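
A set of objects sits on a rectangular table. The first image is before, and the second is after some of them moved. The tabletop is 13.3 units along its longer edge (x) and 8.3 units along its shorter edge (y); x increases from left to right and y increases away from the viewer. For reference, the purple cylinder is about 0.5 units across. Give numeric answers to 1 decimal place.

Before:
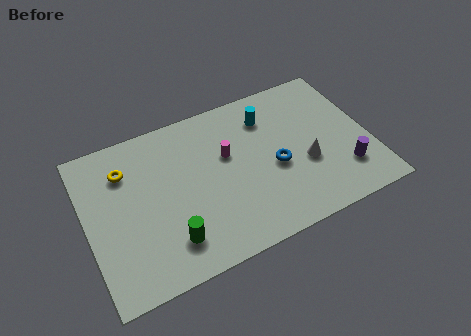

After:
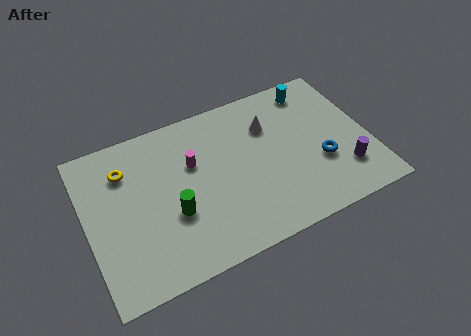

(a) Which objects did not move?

the purple cylinder and the yellow torus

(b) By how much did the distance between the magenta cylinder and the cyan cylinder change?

+3.8

The distance was about 2.5 in the first image and 6.3 in the second, so they moved 3.8 units further apart.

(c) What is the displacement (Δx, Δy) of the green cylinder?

(0.3, 1.3)

From the two frames, the green cylinder sits at roughly (3.6, 1.8) before and (3.9, 3.1) after.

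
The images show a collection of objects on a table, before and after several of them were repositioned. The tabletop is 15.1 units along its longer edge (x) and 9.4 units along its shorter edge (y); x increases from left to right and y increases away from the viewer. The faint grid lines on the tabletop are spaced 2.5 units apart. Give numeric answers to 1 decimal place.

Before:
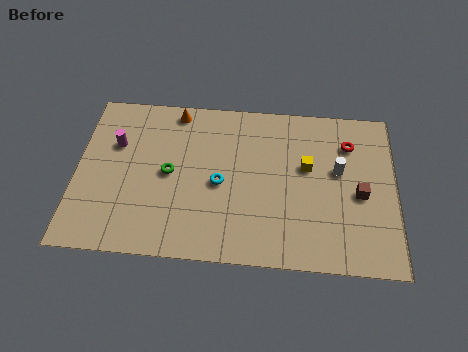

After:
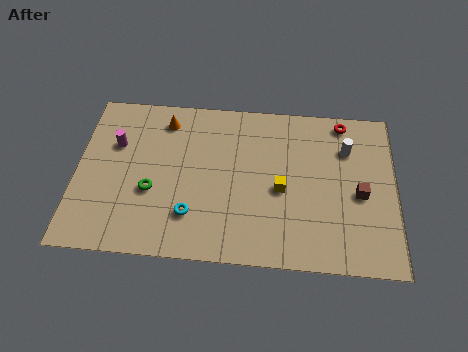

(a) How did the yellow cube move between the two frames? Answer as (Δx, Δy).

(-1.2, -1.4)

From the two frames, the yellow cube sits at roughly (10.9, 5.6) before and (9.7, 4.2) after.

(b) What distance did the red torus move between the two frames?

1.3

The red torus moved from about (12.9, 7.1) to (12.6, 8.4), a distance of √(0.3² + 1.3²) ≈ 1.3.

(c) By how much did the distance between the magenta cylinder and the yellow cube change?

-1.0

The distance was about 9.1 in the first image and 8.1 in the second, so they moved 1.0 units closer together.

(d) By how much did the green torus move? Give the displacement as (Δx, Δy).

(-0.8, -1.1)

From the two frames, the green torus sits at roughly (4.4, 4.7) before and (3.6, 3.6) after.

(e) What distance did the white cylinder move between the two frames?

1.4

The white cylinder moved from about (12.4, 5.5) to (12.8, 6.8), a distance of √(0.4² + 1.3²) ≈ 1.4.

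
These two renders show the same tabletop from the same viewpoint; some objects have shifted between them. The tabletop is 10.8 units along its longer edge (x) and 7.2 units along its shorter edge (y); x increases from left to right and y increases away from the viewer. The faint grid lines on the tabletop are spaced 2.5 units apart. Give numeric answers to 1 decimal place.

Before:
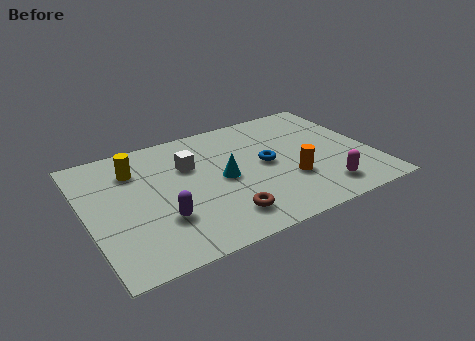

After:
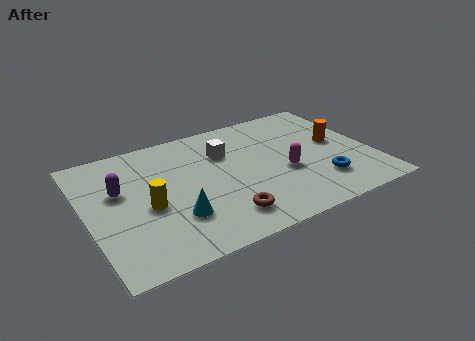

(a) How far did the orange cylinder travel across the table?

2.6

The orange cylinder was near (7.5, 2.4) before and (9.6, 3.9) after, so it travelled √(2.1² + 1.5²) ≈ 2.6 units.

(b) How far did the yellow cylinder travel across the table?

2.3

The yellow cylinder moved from about (2.0, 5.4) to (2.2, 3.1), a distance of √(0.2² + 2.3²) ≈ 2.3.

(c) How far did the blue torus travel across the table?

2.6

From (6.8, 3.7) to (8.6, 1.8), the blue torus covered √(1.8² + 1.9²) ≈ 2.6 units.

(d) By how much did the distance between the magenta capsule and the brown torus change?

-0.8

They were about 3.8 units apart before and 3.0 after — 0.8 units closer together.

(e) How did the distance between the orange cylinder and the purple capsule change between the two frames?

+3.4

Before: roughly 4.9 units apart; after: 8.3. That's 3.4 units further apart.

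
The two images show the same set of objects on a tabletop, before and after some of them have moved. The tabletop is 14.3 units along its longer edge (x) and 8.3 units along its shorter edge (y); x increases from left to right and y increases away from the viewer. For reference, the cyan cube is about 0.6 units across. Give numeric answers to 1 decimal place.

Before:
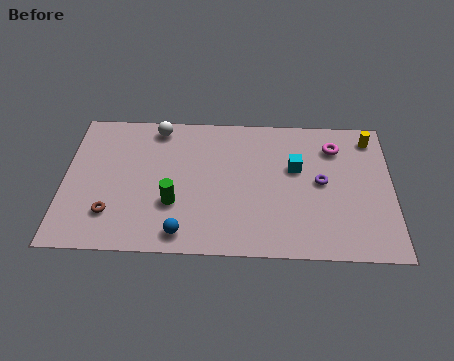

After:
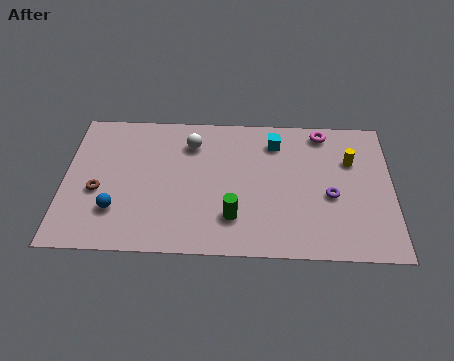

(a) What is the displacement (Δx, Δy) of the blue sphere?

(-2.9, 1.2)

The blue sphere was at about (5.2, 1.1) and moved to about (2.3, 2.3).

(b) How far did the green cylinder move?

2.7

The green cylinder moved from about (4.8, 2.8) to (7.4, 2.1), a distance of √(2.6² + 0.7²) ≈ 2.7.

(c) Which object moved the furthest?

the blue sphere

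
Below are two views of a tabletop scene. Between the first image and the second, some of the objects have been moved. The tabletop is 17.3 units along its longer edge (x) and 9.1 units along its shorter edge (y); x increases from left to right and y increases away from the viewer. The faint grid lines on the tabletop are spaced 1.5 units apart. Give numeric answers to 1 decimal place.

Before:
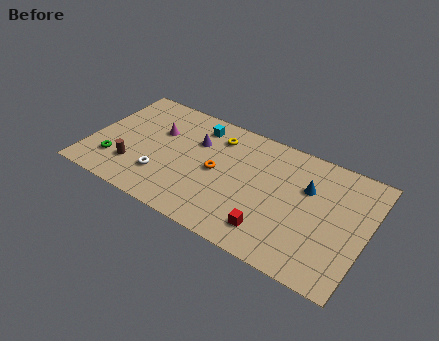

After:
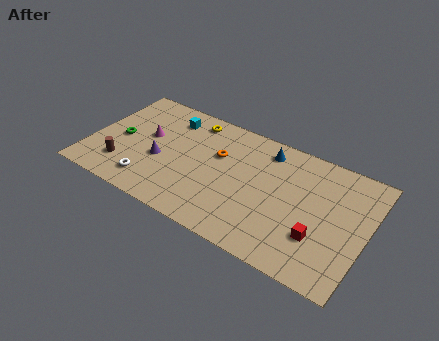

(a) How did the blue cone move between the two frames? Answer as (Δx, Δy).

(-2.8, 1.6)

From the two frames, the blue cone sits at roughly (13.5, 6.0) before and (10.7, 7.6) after.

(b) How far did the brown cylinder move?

0.7

The brown cylinder was near (3.0, 2.4) before and (2.3, 2.2) after, so it travelled √(0.7² + 0.2²) ≈ 0.7 units.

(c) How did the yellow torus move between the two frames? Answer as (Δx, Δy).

(-1.7, 0.6)

The yellow torus was at about (7.6, 7.2) and moved to about (5.9, 7.8).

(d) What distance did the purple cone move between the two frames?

3.1

The purple cone was near (6.4, 6.2) before and (4.5, 3.7) after, so it travelled √(1.9² + 2.5²) ≈ 3.1 units.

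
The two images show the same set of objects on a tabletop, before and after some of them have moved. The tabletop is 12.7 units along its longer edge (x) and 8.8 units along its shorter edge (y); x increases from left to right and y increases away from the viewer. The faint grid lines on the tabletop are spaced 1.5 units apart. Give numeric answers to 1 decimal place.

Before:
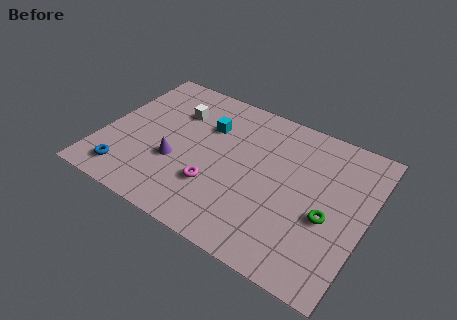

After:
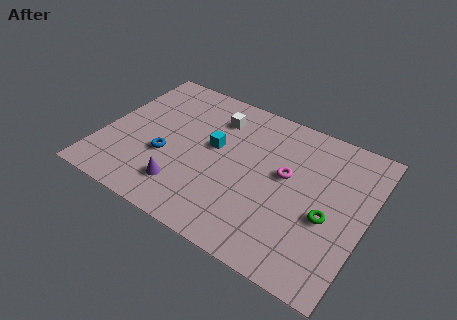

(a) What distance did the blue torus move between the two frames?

2.5

The blue torus was near (1.6, 1.4) before and (3.2, 3.3) after, so it travelled √(1.6² + 1.9²) ≈ 2.5 units.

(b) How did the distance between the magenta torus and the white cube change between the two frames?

-0.3

They were about 4.4 units apart before and 4.1 after — 0.3 units closer together.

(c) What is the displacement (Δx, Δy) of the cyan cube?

(0.5, -1.1)

The cyan cube was at about (4.8, 6.1) and moved to about (5.3, 5.0).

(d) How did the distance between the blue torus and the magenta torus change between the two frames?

+1.6

They were about 4.3 units apart before and 5.9 after — 1.6 units further apart.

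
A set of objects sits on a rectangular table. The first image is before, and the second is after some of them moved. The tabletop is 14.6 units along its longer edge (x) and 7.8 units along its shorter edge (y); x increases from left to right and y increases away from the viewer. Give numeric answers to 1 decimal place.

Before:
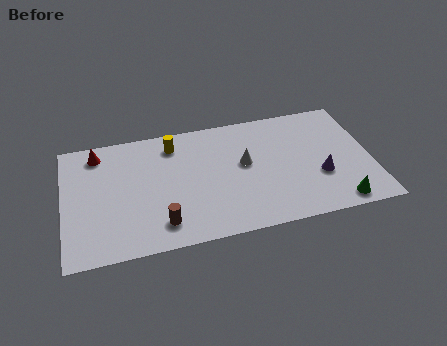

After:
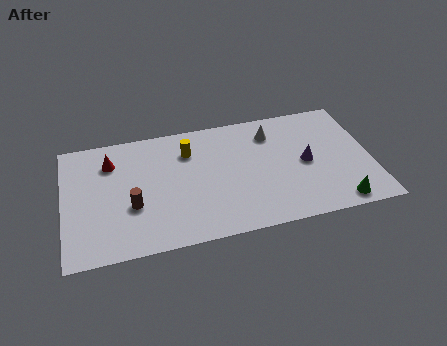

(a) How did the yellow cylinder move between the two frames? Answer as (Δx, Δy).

(0.7, -0.6)

The yellow cylinder started near (5.3, 6.4) and ended near (6.0, 5.8).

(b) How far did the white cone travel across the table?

2.2

From (8.6, 4.4) to (10.0, 6.1), the white cone covered √(1.4² + 1.7²) ≈ 2.2 units.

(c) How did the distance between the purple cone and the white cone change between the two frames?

-1.1

The distance was about 3.8 in the first image and 2.7 in the second, so they moved 1.1 units closer together.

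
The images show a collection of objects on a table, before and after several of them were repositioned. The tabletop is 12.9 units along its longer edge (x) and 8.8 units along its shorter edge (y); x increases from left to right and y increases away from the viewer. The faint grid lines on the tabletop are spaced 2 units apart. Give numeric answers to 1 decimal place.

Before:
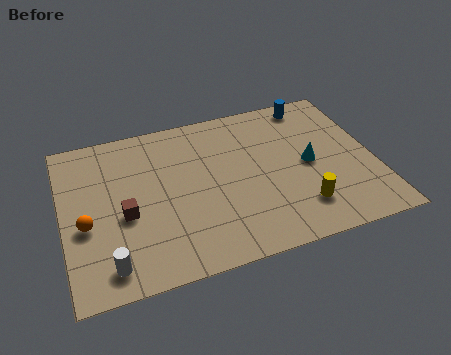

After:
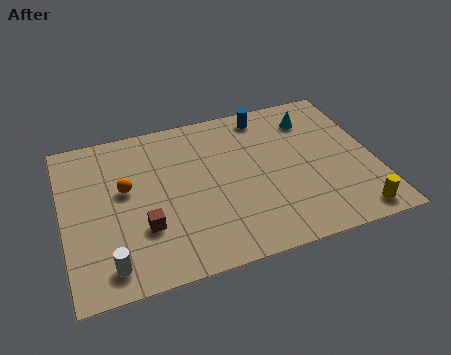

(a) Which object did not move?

the white cylinder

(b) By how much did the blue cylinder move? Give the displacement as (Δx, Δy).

(-2.0, -0.1)

From the two frames, the blue cylinder sits at roughly (10.7, 7.8) before and (8.7, 7.7) after.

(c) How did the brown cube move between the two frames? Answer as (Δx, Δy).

(0.7, -0.9)

The brown cube was at about (2.5, 3.7) and moved to about (3.2, 2.8).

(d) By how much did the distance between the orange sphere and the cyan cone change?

-1.1

They were about 9.3 units apart before and 8.2 after — 1.1 units closer together.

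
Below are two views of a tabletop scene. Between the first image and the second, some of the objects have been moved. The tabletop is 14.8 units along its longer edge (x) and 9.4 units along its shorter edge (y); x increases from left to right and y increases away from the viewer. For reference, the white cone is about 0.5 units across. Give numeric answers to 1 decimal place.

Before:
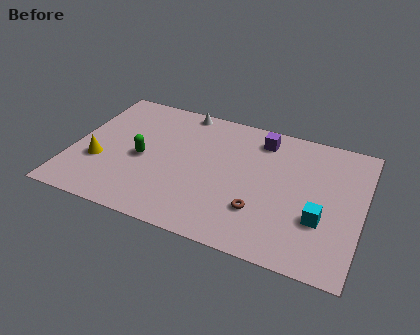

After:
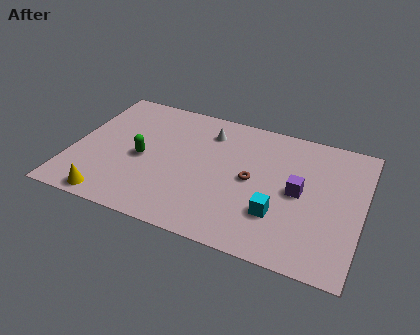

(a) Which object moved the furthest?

the purple cube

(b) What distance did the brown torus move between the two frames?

2.1

The brown torus was near (9.8, 2.7) before and (9.2, 4.7) after, so it travelled √(0.6² + 2.0²) ≈ 2.1 units.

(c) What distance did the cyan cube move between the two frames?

2.1

The cyan cube was near (12.8, 3.2) before and (10.7, 2.8) after, so it travelled √(2.1² + 0.4²) ≈ 2.1 units.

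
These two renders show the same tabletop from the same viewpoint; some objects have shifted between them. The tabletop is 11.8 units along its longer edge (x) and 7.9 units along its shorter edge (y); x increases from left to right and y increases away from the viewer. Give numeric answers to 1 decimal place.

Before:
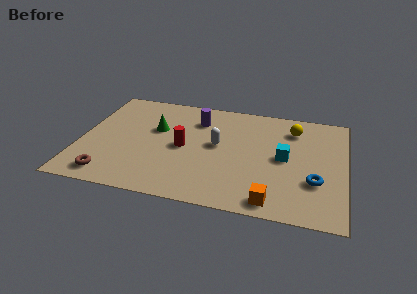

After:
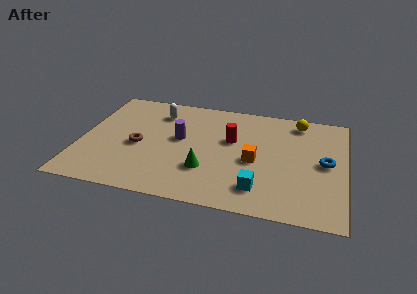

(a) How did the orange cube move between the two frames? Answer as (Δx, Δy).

(-0.9, 2.6)

The orange cube started near (8.7, 0.9) and ended near (7.8, 3.5).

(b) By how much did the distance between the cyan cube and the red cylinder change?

-1.0

The distance was about 4.5 in the first image and 3.5 in the second, so they moved 1.0 units closer together.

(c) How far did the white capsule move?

3.4

The white capsule moved from about (6.1, 4.3) to (3.3, 6.2), a distance of √(2.8² + 1.9²) ≈ 3.4.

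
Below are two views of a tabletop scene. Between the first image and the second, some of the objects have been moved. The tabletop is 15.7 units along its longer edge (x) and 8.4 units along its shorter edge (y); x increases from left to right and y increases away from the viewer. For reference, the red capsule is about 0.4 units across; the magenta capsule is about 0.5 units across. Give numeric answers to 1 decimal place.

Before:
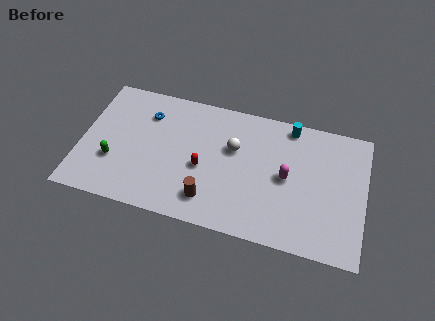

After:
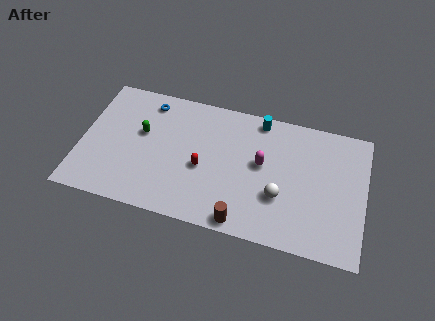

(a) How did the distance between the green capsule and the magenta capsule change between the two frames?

-2.9

They were about 9.6 units apart before and 6.7 after — 2.9 units closer together.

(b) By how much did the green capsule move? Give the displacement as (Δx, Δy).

(1.4, 2.2)

From the two frames, the green capsule sits at roughly (1.9, 2.8) before and (3.3, 5.0) after.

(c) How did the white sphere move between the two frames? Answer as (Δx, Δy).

(2.7, -2.4)

The white sphere was at about (8.4, 5.3) and moved to about (11.1, 2.9).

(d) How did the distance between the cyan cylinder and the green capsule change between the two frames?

-3.7

The distance was about 10.6 in the first image and 6.9 in the second, so they moved 3.7 units closer together.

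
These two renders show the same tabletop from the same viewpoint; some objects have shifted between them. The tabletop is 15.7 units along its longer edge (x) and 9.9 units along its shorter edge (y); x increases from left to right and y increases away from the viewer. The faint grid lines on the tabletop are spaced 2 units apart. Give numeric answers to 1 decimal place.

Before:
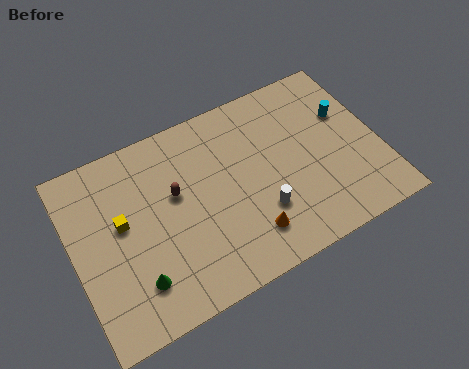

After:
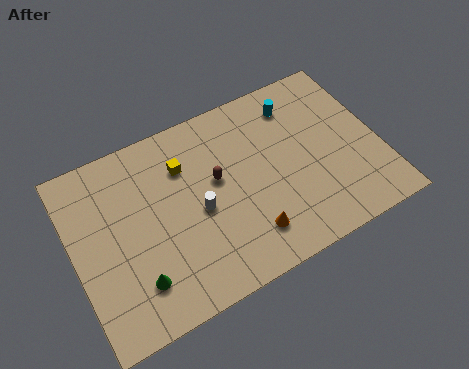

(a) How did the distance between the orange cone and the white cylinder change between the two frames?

+2.1

Before: roughly 1.2 units apart; after: 3.3. That's 2.1 units further apart.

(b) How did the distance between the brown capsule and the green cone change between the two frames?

+1.3

They were about 4.4 units apart before and 5.7 after — 1.3 units further apart.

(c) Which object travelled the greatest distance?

the yellow cube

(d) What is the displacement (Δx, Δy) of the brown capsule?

(2.1, -0.2)

From the two frames, the brown capsule sits at roughly (5.3, 5.9) before and (7.4, 5.7) after.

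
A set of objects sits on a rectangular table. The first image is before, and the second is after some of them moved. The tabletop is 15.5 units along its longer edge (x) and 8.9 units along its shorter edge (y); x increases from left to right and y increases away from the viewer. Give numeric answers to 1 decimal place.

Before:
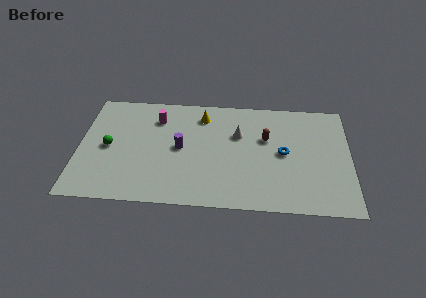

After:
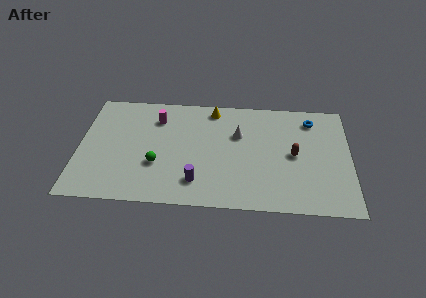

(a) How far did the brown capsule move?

2.0

The brown capsule moved from about (10.7, 5.6) to (12.3, 4.4), a distance of √(1.6² + 1.2²) ≈ 2.0.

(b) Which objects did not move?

the white cone and the magenta cylinder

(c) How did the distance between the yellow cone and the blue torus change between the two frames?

+0.3

They were about 5.4 units apart before and 5.7 after — 0.3 units further apart.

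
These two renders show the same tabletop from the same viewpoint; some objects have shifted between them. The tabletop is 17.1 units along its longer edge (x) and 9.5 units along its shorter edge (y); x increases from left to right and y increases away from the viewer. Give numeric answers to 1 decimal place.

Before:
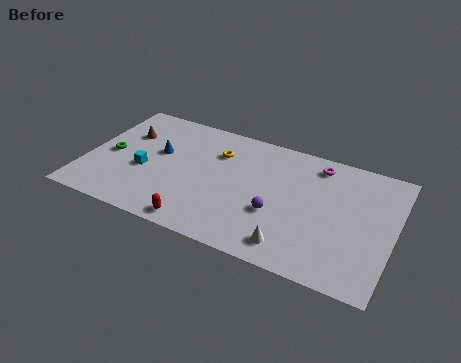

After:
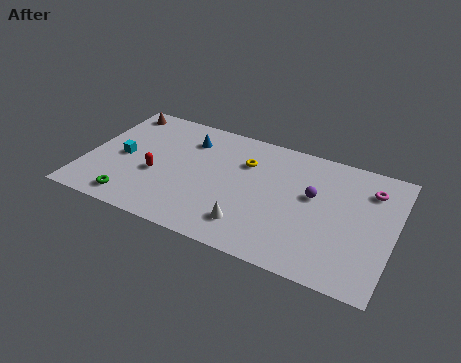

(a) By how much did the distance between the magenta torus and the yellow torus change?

+1.3

The distance was about 5.6 in the first image and 6.9 in the second, so they moved 1.3 units further apart.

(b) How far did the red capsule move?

4.0

The red capsule was near (6.8, 1.0) before and (4.0, 3.8) after, so it travelled √(2.8² + 2.8²) ≈ 4.0 units.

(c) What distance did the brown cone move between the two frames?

1.9

From (1.9, 6.5) to (1.2, 8.3), the brown cone covered √(0.7² + 1.8²) ≈ 1.9 units.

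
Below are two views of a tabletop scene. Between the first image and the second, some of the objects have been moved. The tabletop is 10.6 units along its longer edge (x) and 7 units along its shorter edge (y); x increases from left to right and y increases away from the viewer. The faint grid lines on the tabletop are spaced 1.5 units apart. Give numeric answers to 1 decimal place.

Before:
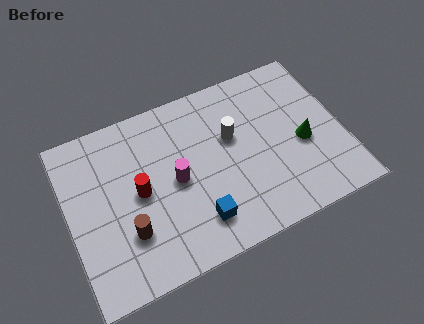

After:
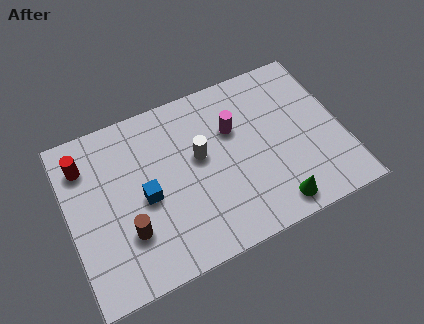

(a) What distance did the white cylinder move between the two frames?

1.3

The white cylinder was near (6.4, 4.3) before and (5.1, 4.0) after, so it travelled √(1.3² + 0.3²) ≈ 1.3 units.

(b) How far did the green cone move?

2.5

The green cone was near (9.0, 3.0) before and (7.6, 0.9) after, so it travelled √(1.4² + 2.1²) ≈ 2.5 units.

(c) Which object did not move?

the brown cylinder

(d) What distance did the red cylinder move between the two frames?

2.7

From (2.7, 3.5) to (0.8, 5.4), the red cylinder covered √(1.9² + 1.9²) ≈ 2.7 units.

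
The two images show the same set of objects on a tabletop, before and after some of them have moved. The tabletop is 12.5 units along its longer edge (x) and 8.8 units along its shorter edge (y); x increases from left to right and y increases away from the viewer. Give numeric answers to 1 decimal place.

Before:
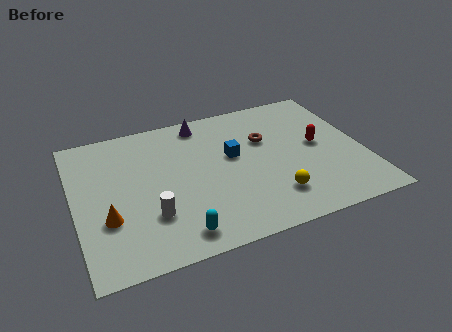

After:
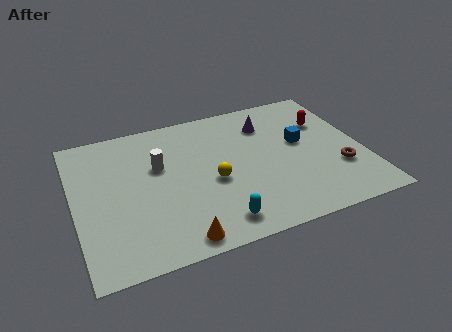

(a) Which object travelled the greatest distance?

the brown torus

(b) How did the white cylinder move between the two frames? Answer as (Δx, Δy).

(0.6, 2.9)

The white cylinder started near (3.1, 2.6) and ended near (3.7, 5.5).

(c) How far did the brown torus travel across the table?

4.1

The brown torus was near (8.4, 5.7) before and (11.3, 2.8) after, so it travelled √(2.9² + 2.9²) ≈ 4.1 units.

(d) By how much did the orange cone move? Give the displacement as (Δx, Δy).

(2.8, -2.1)

The orange cone was at about (1.3, 3.0) and moved to about (4.1, 0.9).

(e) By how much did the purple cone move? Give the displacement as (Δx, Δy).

(2.8, -1.0)

The purple cone started near (5.8, 7.7) and ended near (8.6, 6.7).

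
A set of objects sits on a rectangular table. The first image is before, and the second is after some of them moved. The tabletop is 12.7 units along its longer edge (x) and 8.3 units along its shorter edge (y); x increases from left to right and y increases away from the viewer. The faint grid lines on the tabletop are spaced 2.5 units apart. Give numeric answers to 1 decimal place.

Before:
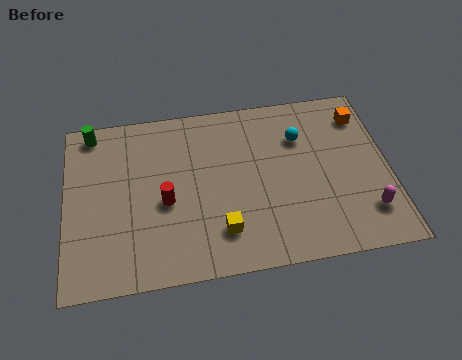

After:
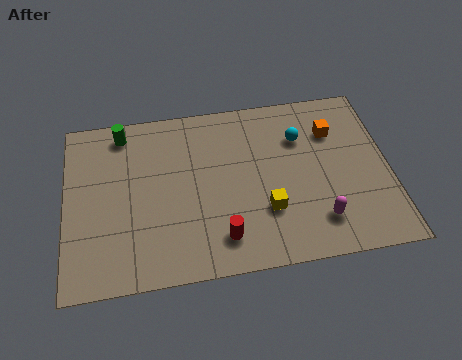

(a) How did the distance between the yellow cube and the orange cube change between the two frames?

-3.1

The distance was about 7.5 in the first image and 4.4 in the second, so they moved 3.1 units closer together.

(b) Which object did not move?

the cyan sphere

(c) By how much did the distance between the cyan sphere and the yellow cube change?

-1.6

They were about 5.2 units apart before and 3.6 after — 1.6 units closer together.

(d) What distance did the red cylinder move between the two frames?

2.9

The red cylinder moved from about (3.9, 3.6) to (6.0, 1.6), a distance of √(2.1² + 2.0²) ≈ 2.9.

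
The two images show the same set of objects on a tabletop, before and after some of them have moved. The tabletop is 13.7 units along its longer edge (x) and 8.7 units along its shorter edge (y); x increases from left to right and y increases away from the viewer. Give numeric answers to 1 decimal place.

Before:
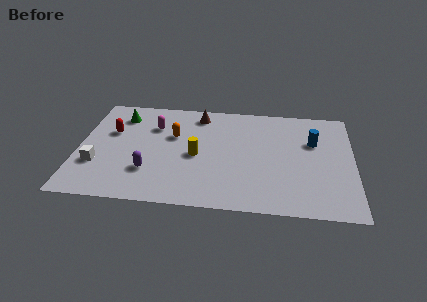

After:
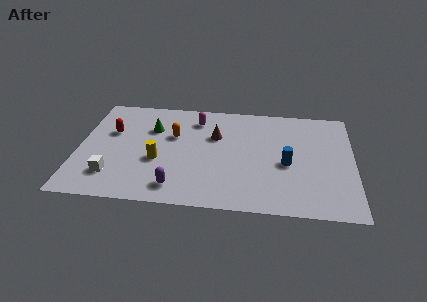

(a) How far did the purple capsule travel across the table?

1.8

The purple capsule moved from about (3.6, 2.5) to (5.0, 1.4), a distance of √(1.4² + 1.1²) ≈ 1.8.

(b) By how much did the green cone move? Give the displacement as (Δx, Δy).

(1.6, -0.9)

The green cone started near (2.0, 6.9) and ended near (3.6, 6.0).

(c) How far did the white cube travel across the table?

1.1

From (1.0, 2.8) to (1.8, 2.0), the white cube covered √(0.8² + 0.8²) ≈ 1.1 units.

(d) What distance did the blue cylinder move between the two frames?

2.3

From (11.7, 5.7) to (10.4, 3.8), the blue cylinder covered √(1.3² + 1.9²) ≈ 2.3 units.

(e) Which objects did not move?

the orange capsule and the red capsule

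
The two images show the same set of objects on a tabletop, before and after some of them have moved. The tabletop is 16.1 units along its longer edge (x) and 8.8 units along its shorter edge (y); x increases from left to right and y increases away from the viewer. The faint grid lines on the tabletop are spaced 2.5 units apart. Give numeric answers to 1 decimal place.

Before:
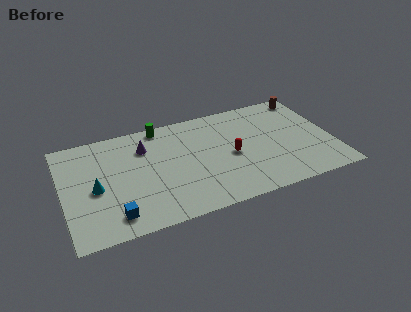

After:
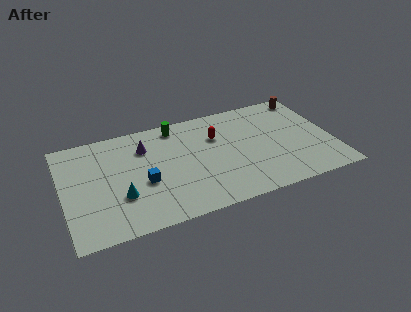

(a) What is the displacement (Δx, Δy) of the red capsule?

(-0.7, 1.9)

From the two frames, the red capsule sits at roughly (10.0, 4.1) before and (9.3, 6.0) after.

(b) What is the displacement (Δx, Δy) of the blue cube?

(1.9, 2.1)

From the two frames, the blue cube sits at roughly (2.8, 1.5) before and (4.7, 3.6) after.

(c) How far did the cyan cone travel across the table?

1.8

The cyan cone moved from about (1.9, 4.0) to (3.3, 2.9), a distance of √(1.4² + 1.1²) ≈ 1.8.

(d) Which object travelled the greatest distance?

the blue cube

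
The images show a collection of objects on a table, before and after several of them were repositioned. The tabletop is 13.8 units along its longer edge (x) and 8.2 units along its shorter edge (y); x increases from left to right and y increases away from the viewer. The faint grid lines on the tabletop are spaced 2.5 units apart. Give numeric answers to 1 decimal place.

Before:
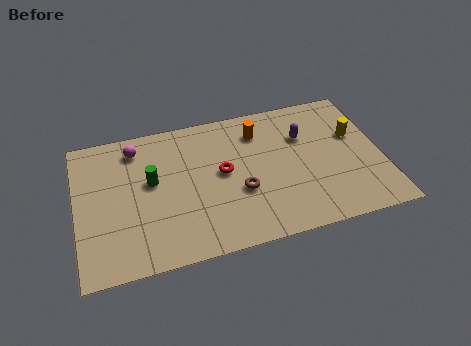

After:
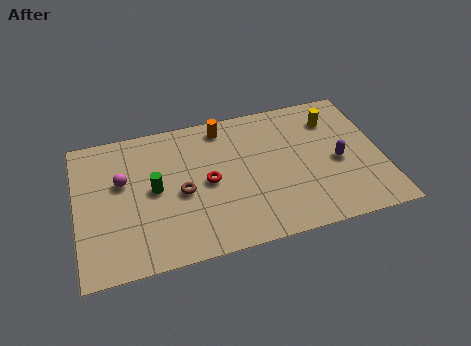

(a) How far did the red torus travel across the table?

0.8

The red torus was near (6.6, 4.4) before and (5.9, 4.0) after, so it travelled √(0.7² + 0.4²) ≈ 0.8 units.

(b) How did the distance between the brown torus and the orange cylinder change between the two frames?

+0.5

The distance was about 3.5 in the first image and 4.0 in the second, so they moved 0.5 units further apart.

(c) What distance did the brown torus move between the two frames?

2.7

From (7.3, 3.1) to (4.7, 3.7), the brown torus covered √(2.6² + 0.6²) ≈ 2.7 units.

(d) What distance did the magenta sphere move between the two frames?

1.9

The magenta sphere was near (2.8, 6.8) before and (2.1, 5.0) after, so it travelled √(0.7² + 1.8²) ≈ 1.9 units.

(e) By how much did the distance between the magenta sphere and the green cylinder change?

-0.6

The distance was about 2.2 in the first image and 1.6 in the second, so they moved 0.6 units closer together.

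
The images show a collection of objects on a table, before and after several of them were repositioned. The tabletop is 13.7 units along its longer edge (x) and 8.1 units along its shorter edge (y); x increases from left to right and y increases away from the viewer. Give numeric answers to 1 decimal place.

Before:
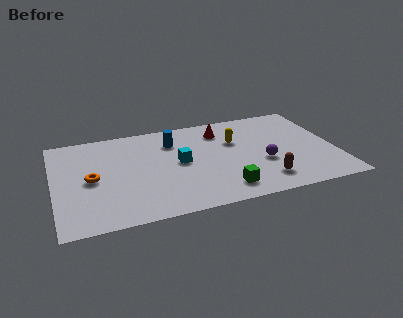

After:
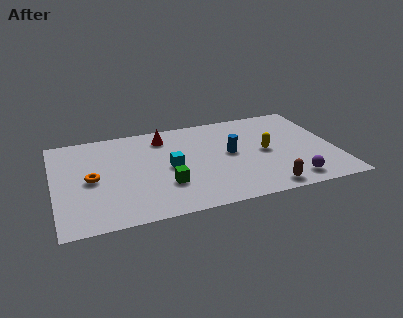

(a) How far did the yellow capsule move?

1.9

From (8.9, 5.3) to (10.3, 4.0), the yellow capsule covered √(1.4² + 1.3²) ≈ 1.9 units.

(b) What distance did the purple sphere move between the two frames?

2.2

The purple sphere was near (10.1, 3.1) before and (11.3, 1.2) after, so it travelled √(1.2² + 1.9²) ≈ 2.2 units.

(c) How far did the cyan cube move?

0.6

The cyan cube moved from about (6.1, 4.2) to (5.6, 3.9), a distance of √(0.5² + 0.3²) ≈ 0.6.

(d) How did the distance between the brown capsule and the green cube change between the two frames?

+3.0

They were about 2.0 units apart before and 5.0 after — 3.0 units further apart.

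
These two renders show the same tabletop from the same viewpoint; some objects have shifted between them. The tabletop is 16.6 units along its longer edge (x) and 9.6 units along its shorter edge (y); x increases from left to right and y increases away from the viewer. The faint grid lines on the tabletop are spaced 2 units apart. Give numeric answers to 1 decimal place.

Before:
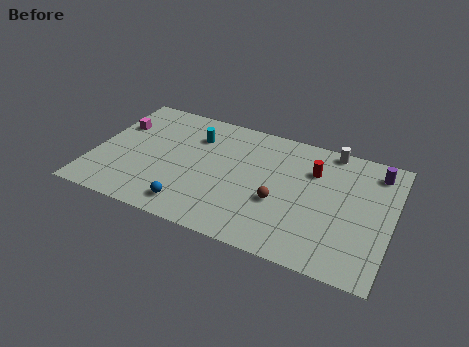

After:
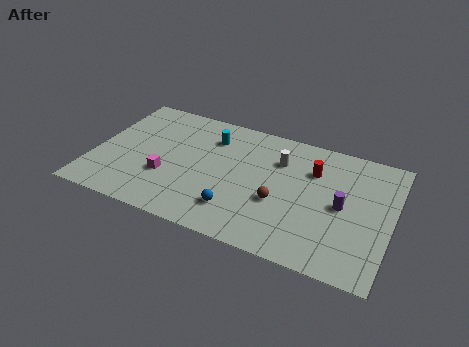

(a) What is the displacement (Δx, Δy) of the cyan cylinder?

(0.9, 0.2)

The cyan cylinder started near (5.4, 7.1) and ended near (6.3, 7.3).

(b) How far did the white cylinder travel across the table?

3.3

From (12.9, 8.8) to (10.2, 6.9), the white cylinder covered √(2.7² + 1.9²) ≈ 3.3 units.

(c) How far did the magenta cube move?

4.5

The magenta cube moved from about (1.0, 6.5) to (4.2, 3.3), a distance of √(3.2² + 3.2²) ≈ 4.5.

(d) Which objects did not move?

the red cylinder and the brown sphere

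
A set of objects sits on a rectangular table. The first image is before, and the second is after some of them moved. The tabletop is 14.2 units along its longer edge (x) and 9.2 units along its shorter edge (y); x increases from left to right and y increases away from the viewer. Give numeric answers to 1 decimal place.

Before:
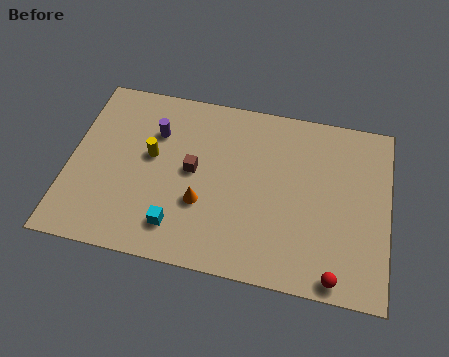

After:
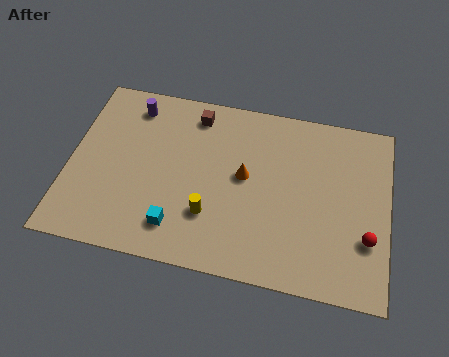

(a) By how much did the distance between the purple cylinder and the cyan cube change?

+1.5

They were about 4.9 units apart before and 6.4 after — 1.5 units further apart.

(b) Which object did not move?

the cyan cube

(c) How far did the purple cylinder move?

1.6

The purple cylinder moved from about (3.7, 6.5) to (2.6, 7.7), a distance of √(1.1² + 1.2²) ≈ 1.6.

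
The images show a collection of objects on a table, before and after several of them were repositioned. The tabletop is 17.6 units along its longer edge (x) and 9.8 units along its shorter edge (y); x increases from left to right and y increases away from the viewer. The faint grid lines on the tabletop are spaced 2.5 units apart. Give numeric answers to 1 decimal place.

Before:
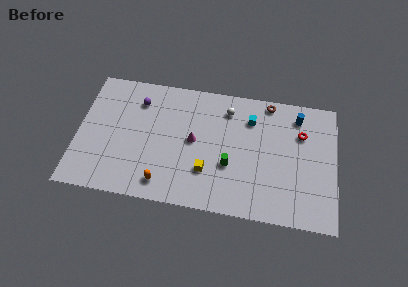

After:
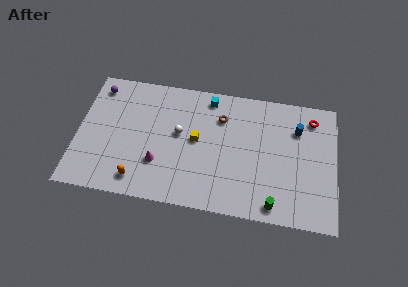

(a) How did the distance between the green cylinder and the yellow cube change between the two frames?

+5.1

The distance was about 1.7 in the first image and 6.8 in the second, so they moved 5.1 units further apart.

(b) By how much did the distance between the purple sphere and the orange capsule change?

+1.1

They were about 6.4 units apart before and 7.5 after — 1.1 units further apart.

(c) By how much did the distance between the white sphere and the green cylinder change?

+3.6

They were about 4.3 units apart before and 7.9 after — 3.6 units further apart.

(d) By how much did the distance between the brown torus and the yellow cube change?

-4.6

They were about 7.2 units apart before and 2.6 after — 4.6 units closer together.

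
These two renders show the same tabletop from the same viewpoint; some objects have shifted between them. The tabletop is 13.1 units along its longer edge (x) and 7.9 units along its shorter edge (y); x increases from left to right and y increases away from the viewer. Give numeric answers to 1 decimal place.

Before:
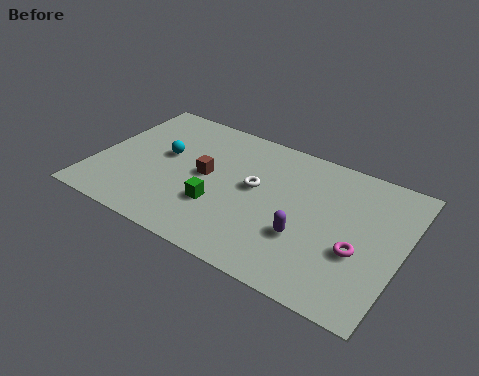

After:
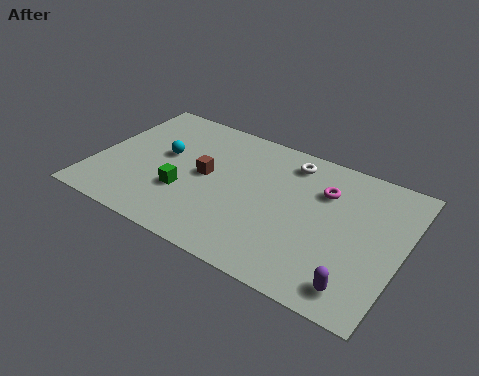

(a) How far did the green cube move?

1.5

From (5.5, 2.6) to (4.0, 2.7), the green cube covered √(1.5² + 0.1²) ≈ 1.5 units.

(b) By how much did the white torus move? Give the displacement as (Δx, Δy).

(1.2, 2.2)

The white torus was at about (6.8, 4.4) and moved to about (8.0, 6.6).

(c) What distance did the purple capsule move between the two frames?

2.8

The purple capsule was near (9.2, 2.7) before and (11.6, 1.2) after, so it travelled √(2.4² + 1.5²) ≈ 2.8 units.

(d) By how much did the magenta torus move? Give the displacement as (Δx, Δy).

(-1.8, 2.6)

The magenta torus started near (11.4, 3.0) and ended near (9.6, 5.6).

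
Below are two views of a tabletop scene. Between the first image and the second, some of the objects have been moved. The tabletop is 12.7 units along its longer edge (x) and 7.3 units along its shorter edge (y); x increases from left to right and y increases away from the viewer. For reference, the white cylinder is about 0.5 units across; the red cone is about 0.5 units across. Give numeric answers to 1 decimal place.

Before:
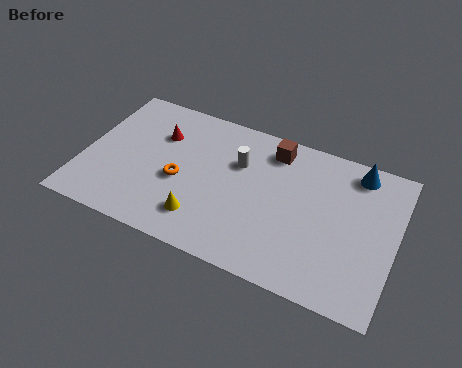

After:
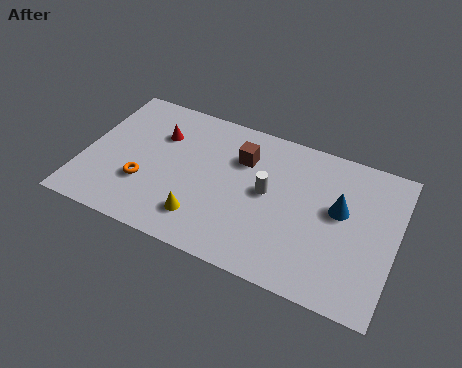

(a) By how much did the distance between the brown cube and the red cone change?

-1.3

The distance was about 4.7 in the first image and 3.4 in the second, so they moved 1.3 units closer together.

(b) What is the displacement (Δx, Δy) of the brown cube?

(-1.2, -0.9)

The brown cube was at about (7.5, 6.1) and moved to about (6.3, 5.2).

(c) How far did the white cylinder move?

1.6

The white cylinder was near (6.2, 4.9) before and (7.5, 3.9) after, so it travelled √(1.3² + 1.0²) ≈ 1.6 units.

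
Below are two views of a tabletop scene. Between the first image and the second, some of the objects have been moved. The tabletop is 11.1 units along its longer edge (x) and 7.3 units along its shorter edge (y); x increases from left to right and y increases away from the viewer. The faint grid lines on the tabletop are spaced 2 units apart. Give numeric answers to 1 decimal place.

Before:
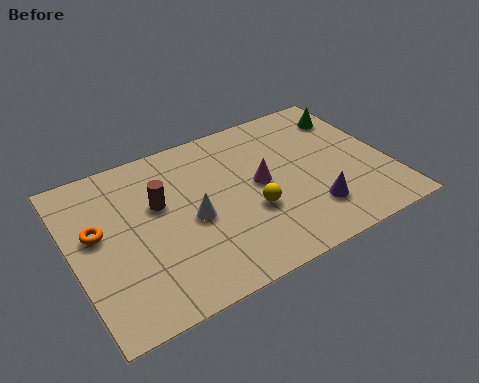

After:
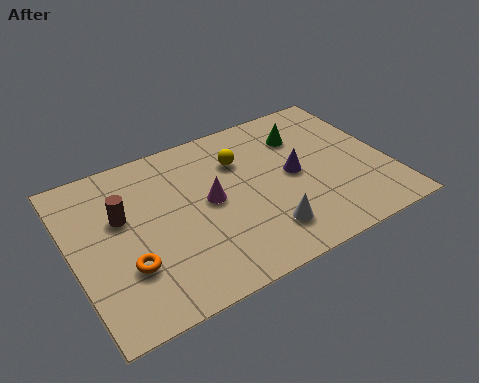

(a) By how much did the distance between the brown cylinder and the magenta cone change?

-0.5

They were about 3.6 units apart before and 3.1 after — 0.5 units closer together.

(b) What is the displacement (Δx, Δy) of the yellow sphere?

(0.0, 2.5)

The yellow sphere was at about (6.1, 2.7) and moved to about (6.1, 5.2).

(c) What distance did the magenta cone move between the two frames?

1.8

The magenta cone was near (6.6, 3.8) before and (4.8, 3.8) after, so it travelled √(1.8² + 0.0²) ≈ 1.8 units.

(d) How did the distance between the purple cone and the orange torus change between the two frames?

-1.3

Before: roughly 7.6 units apart; after: 6.3. That's 1.3 units closer together.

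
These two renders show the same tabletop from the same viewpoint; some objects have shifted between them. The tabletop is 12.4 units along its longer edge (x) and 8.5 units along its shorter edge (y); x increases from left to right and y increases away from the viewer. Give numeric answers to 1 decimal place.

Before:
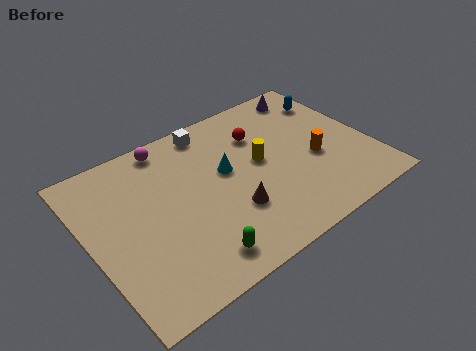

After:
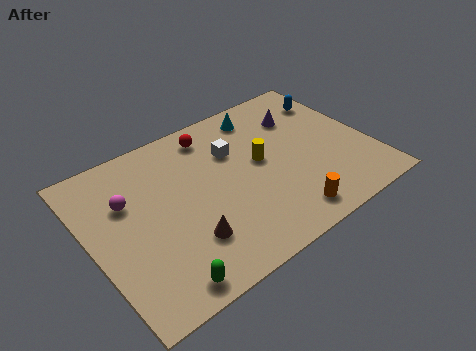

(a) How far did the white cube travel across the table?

1.8

The white cube moved from about (5.9, 7.5) to (6.6, 5.8), a distance of √(0.7² + 1.7²) ≈ 1.8.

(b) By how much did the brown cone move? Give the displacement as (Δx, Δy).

(-2.1, -0.4)

The brown cone was at about (5.9, 2.7) and moved to about (3.8, 2.3).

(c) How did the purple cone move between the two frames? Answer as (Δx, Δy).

(-0.8, -1.2)

From the two frames, the purple cone sits at roughly (10.6, 7.4) before and (9.8, 6.2) after.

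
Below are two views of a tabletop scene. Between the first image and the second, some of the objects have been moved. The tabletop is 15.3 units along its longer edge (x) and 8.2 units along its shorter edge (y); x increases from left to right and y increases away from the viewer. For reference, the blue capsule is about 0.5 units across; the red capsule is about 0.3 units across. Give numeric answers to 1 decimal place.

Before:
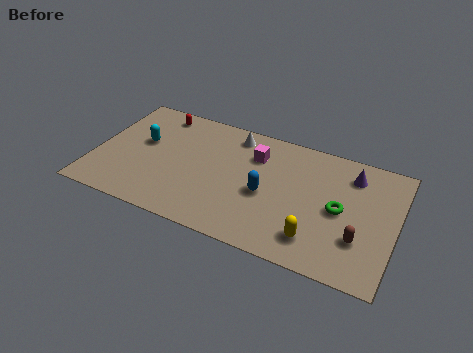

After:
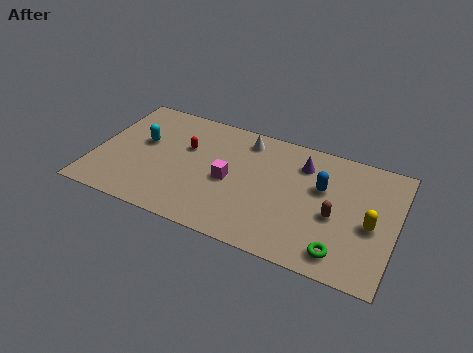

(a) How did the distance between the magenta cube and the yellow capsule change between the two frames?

+1.7

They were about 5.5 units apart before and 7.2 after — 1.7 units further apart.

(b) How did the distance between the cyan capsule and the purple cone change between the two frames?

-2.5

The distance was about 10.7 in the first image and 8.2 in the second, so they moved 2.5 units closer together.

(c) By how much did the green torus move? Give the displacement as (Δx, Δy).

(0.3, -2.7)

The green torus started near (12.5, 4.0) and ended near (12.8, 1.3).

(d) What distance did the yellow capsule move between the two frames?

3.2

From (11.5, 1.7) to (14.1, 3.6), the yellow capsule covered √(2.6² + 1.9²) ≈ 3.2 units.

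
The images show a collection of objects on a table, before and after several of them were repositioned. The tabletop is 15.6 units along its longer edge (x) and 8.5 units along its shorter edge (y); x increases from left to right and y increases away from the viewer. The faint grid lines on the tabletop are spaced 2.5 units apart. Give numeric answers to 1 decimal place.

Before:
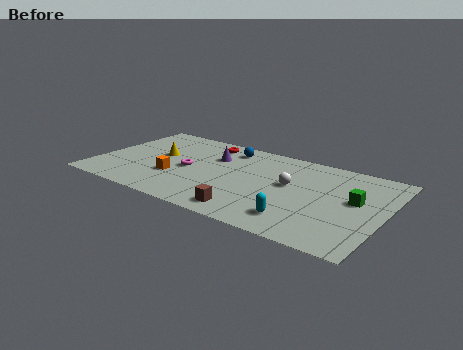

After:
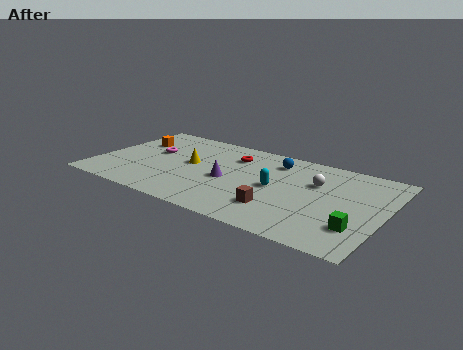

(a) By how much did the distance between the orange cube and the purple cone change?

+2.5

They were about 3.4 units apart before and 5.9 after — 2.5 units further apart.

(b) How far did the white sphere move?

1.5

The white sphere was near (10.5, 4.8) before and (11.8, 5.6) after, so it travelled √(1.3² + 0.8²) ≈ 1.5 units.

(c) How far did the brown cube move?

1.7

The brown cube moved from about (8.8, 1.2) to (10.2, 2.2), a distance of √(1.4² + 1.0²) ≈ 1.7.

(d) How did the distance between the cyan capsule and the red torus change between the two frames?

-4.6

Before: roughly 8.1 units apart; after: 3.5. That's 4.6 units closer together.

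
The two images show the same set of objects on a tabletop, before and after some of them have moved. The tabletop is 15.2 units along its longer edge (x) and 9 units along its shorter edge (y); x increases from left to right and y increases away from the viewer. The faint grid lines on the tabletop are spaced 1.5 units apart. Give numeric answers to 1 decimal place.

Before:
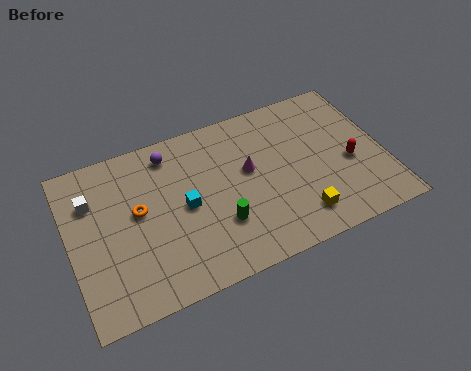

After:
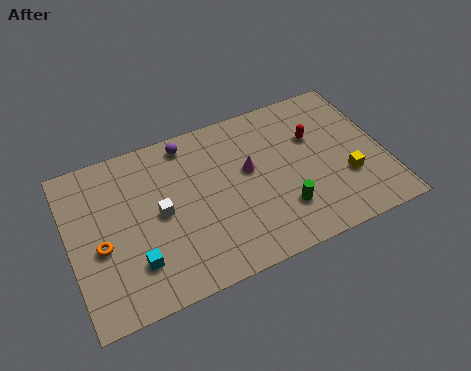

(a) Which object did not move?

the magenta cone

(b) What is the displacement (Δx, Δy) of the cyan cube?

(-2.6, -2.1)

The cyan cube was at about (5.5, 4.4) and moved to about (2.9, 2.3).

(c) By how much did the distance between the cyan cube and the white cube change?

-2.1

The distance was about 4.7 in the first image and 2.6 in the second, so they moved 2.1 units closer together.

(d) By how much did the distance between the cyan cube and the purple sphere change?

+3.2

Before: roughly 3.2 units apart; after: 6.4. That's 3.2 units further apart.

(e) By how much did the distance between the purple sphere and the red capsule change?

-2.9

The distance was about 9.2 in the first image and 6.3 in the second, so they moved 2.9 units closer together.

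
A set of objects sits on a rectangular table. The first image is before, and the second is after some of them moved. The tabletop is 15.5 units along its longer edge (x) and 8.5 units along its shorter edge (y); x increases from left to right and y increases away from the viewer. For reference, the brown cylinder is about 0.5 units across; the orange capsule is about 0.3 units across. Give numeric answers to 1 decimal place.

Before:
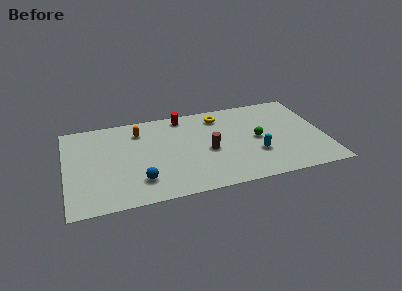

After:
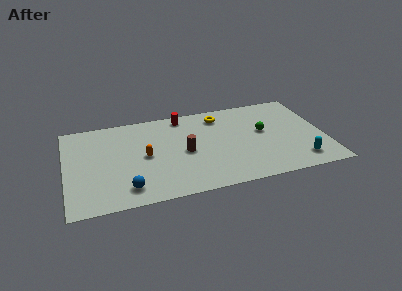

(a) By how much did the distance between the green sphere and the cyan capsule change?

+2.4

They were about 1.4 units apart before and 3.8 after — 2.4 units further apart.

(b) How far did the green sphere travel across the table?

0.7

The green sphere moved from about (11.5, 4.2) to (11.9, 4.8), a distance of √(0.4² + 0.6²) ≈ 0.7.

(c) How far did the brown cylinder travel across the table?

1.4

The brown cylinder was near (8.5, 3.8) before and (7.1, 4.0) after, so it travelled √(1.4² + 0.2²) ≈ 1.4 units.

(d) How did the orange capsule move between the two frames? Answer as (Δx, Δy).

(0.2, -2.5)

From the two frames, the orange capsule sits at roughly (4.5, 6.7) before and (4.7, 4.2) after.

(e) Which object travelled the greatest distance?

the cyan capsule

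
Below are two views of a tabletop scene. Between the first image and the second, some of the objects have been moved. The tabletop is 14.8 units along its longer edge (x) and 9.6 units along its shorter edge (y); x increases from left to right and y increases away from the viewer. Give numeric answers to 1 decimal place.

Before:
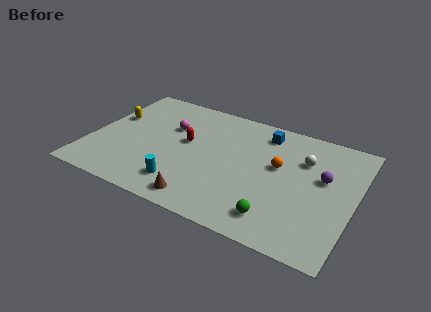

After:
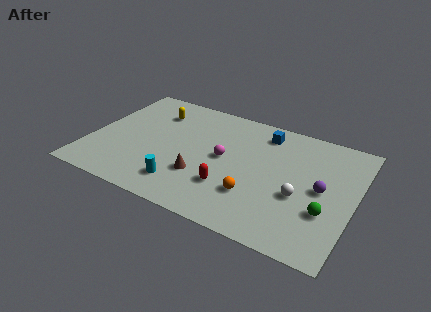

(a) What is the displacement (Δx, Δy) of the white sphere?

(0.1, -2.9)

The white sphere was at about (11.8, 6.7) and moved to about (11.9, 3.8).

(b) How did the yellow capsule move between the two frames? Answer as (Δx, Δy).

(2.3, 1.4)

From the two frames, the yellow capsule sits at roughly (0.9, 5.9) before and (3.2, 7.3) after.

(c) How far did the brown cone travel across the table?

1.8

The brown cone was near (6.8, 1.2) before and (6.5, 3.0) after, so it travelled √(0.3² + 1.8²) ≈ 1.8 units.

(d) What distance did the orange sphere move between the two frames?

3.0

The orange sphere was near (10.5, 5.6) before and (9.5, 2.8) after, so it travelled √(1.0² + 2.8²) ≈ 3.0 units.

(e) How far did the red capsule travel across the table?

3.8

From (5.3, 5.4) to (8.1, 2.8), the red capsule covered √(2.8² + 2.6²) ≈ 3.8 units.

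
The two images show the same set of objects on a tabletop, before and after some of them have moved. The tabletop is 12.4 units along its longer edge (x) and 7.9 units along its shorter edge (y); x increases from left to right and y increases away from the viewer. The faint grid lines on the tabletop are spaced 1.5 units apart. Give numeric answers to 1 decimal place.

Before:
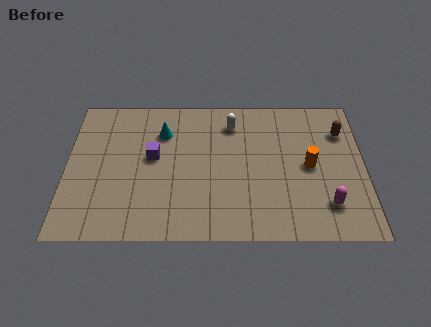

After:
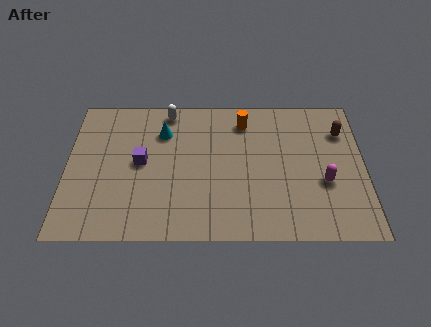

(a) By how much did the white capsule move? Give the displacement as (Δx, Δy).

(-2.7, 0.7)

The white capsule started near (6.9, 6.3) and ended near (4.2, 7.0).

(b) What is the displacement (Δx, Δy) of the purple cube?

(-0.5, -0.3)

The purple cube started near (3.6, 4.4) and ended near (3.1, 4.1).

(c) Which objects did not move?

the cyan cone and the brown capsule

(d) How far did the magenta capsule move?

1.2

The magenta capsule was near (10.8, 1.8) before and (10.7, 3.0) after, so it travelled √(0.1² + 1.2²) ≈ 1.2 units.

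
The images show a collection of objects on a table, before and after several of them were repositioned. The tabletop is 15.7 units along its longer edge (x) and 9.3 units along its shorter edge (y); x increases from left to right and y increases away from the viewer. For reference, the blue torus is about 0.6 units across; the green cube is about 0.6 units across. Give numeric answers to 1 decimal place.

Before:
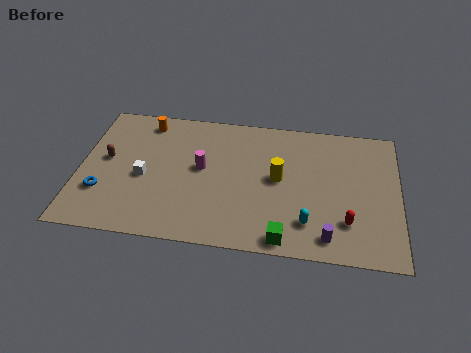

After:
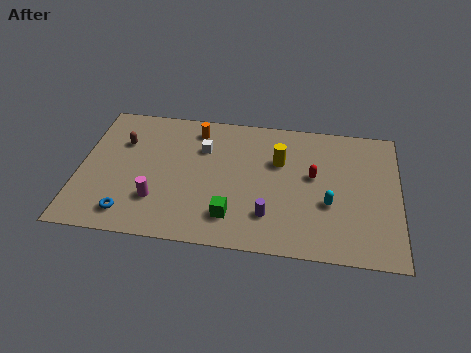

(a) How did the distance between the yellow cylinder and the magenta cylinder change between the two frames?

+3.1

They were about 3.8 units apart before and 6.9 after — 3.1 units further apart.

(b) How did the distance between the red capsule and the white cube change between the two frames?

-4.5

The distance was about 10.1 in the first image and 5.6 in the second, so they moved 4.5 units closer together.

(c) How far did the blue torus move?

1.9

The blue torus moved from about (1.2, 2.8) to (2.6, 1.5), a distance of √(1.4² + 1.3²) ≈ 1.9.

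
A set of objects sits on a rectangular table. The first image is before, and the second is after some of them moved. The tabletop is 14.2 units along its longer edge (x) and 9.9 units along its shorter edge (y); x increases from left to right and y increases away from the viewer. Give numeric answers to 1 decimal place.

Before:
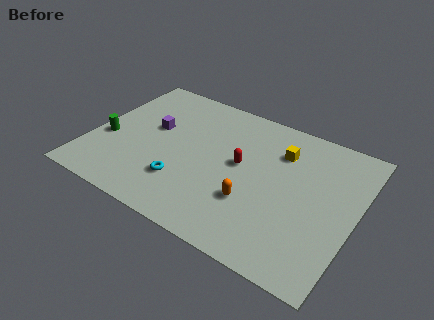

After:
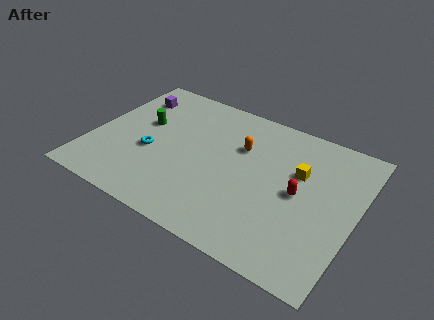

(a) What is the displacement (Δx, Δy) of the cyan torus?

(-2.0, 1.3)

The cyan torus was at about (5.3, 2.7) and moved to about (3.3, 4.0).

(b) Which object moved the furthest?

the orange capsule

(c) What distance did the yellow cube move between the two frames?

1.5

The yellow cube moved from about (9.9, 7.3) to (11.0, 6.3), a distance of √(1.1² + 1.0²) ≈ 1.5.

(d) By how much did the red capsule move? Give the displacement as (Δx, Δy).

(3.2, -0.5)

The red capsule started near (8.0, 5.4) and ended near (11.2, 4.9).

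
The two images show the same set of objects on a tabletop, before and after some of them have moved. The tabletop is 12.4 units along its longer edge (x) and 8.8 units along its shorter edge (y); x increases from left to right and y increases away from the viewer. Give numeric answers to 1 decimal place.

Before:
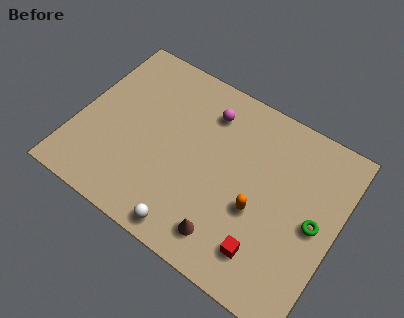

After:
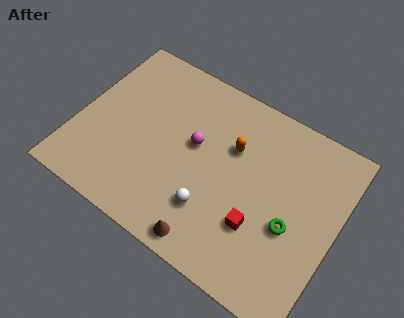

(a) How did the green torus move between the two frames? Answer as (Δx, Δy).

(-1.0, -0.7)

From the two frames, the green torus sits at roughly (11.4, 4.3) before and (10.4, 3.6) after.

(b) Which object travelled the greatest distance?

the orange capsule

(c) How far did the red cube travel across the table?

1.1

The red cube moved from about (9.5, 1.8) to (9.0, 2.8), a distance of √(0.5² + 1.0²) ≈ 1.1.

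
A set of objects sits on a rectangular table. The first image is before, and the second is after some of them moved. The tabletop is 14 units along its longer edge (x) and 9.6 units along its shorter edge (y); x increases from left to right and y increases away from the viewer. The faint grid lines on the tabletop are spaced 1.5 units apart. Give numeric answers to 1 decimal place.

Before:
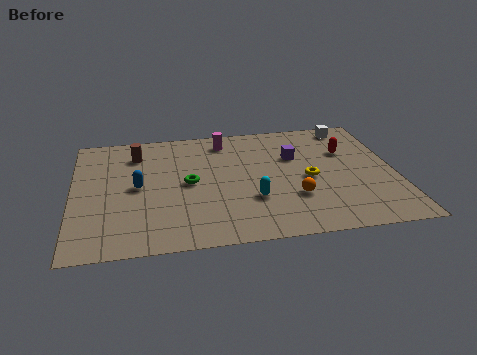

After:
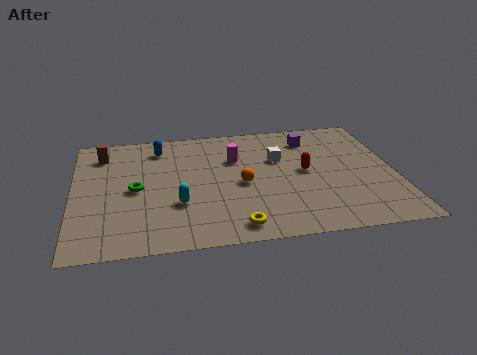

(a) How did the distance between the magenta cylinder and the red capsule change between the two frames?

-2.2

They were about 5.6 units apart before and 3.4 after — 2.2 units closer together.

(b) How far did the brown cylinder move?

1.5

The brown cylinder moved from about (2.8, 7.5) to (1.3, 7.7), a distance of √(1.5² + 0.2²) ≈ 1.5.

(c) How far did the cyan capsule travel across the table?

3.2

The cyan capsule moved from about (7.7, 3.1) to (4.5, 3.2), a distance of √(3.2² + 0.1²) ≈ 3.2.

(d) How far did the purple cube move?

1.6

The purple cube moved from about (9.7, 6.3) to (10.5, 7.7), a distance of √(0.8² + 1.4²) ≈ 1.6.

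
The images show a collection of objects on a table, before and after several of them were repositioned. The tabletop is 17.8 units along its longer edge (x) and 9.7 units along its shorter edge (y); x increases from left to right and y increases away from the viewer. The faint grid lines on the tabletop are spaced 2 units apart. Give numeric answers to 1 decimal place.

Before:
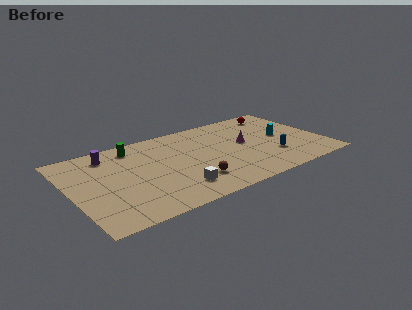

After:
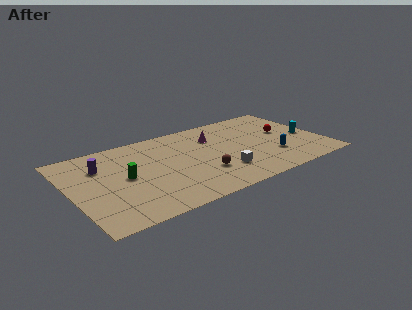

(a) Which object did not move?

the blue capsule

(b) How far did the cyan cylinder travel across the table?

1.8

The cyan cylinder moved from about (15.1, 5.0) to (16.8, 4.3), a distance of √(1.7² + 0.7²) ≈ 1.8.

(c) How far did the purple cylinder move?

1.3

From (3.0, 8.0) to (2.3, 6.9), the purple cylinder covered √(0.7² + 1.1²) ≈ 1.3 units.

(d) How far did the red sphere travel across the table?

2.7

The red sphere was near (15.4, 8.2) before and (15.4, 5.5) after, so it travelled √(0.0² + 2.7²) ≈ 2.7 units.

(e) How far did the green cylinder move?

3.5

From (4.8, 8.2) to (3.7, 4.9), the green cylinder covered √(1.1² + 3.3²) ≈ 3.5 units.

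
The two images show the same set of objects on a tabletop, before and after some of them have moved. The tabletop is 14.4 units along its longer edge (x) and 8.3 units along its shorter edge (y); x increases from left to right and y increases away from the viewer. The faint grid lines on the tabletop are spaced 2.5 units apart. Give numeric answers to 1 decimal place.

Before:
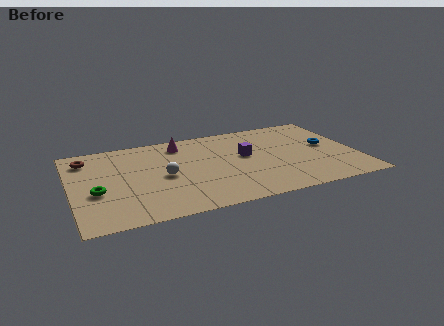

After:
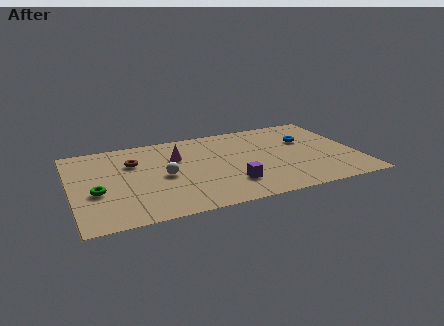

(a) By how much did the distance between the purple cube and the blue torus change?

+1.1

Before: roughly 4.2 units apart; after: 5.3. That's 1.1 units further apart.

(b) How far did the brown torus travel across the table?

2.5

The brown torus moved from about (0.9, 6.7) to (3.2, 5.7), a distance of √(2.3² + 1.0²) ≈ 2.5.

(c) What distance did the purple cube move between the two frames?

2.8

From (8.8, 4.7) to (7.8, 2.1), the purple cube covered √(1.0² + 2.6²) ≈ 2.8 units.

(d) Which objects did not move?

the white sphere and the green torus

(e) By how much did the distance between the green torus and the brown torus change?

-0.3

They were about 3.4 units apart before and 3.1 after — 0.3 units closer together.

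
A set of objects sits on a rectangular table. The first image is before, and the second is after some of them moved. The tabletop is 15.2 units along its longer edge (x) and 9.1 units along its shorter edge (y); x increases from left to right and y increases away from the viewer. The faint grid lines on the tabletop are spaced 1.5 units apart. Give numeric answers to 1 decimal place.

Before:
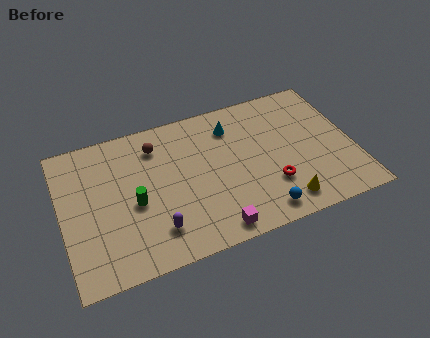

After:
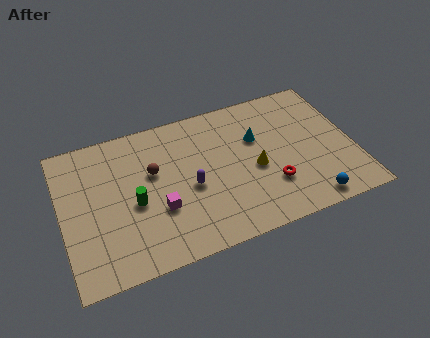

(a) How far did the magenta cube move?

3.4

From (7.5, 1.0) to (4.9, 3.2), the magenta cube covered √(2.6² + 2.2²) ≈ 3.4 units.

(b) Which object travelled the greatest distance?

the magenta cube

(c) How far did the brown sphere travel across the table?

1.6

From (5.1, 7.2) to (4.8, 5.6), the brown sphere covered √(0.3² + 1.6²) ≈ 1.6 units.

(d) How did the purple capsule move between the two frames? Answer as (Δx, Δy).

(2.0, 2.0)

The purple capsule was at about (4.6, 2.0) and moved to about (6.6, 4.0).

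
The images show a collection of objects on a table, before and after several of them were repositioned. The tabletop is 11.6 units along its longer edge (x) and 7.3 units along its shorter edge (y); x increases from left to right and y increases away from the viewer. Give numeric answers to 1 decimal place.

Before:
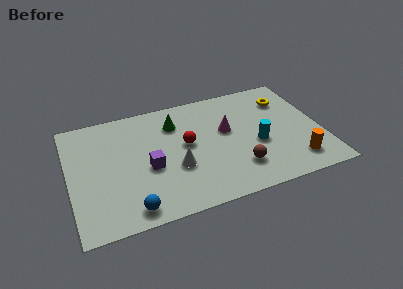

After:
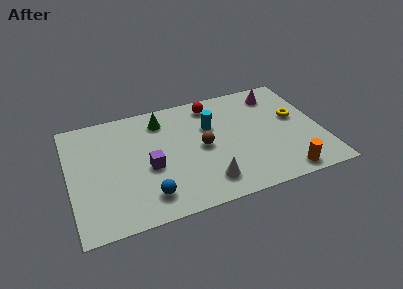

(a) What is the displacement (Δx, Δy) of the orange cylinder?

(-0.6, -0.6)

From the two frames, the orange cylinder sits at roughly (10.2, 1.4) before and (9.6, 0.8) after.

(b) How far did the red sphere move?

2.6

From (5.4, 4.0) to (6.8, 6.2), the red sphere covered √(1.4² + 2.2²) ≈ 2.6 units.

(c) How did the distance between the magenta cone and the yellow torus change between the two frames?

-1.2

Before: roughly 3.1 units apart; after: 1.9. That's 1.2 units closer together.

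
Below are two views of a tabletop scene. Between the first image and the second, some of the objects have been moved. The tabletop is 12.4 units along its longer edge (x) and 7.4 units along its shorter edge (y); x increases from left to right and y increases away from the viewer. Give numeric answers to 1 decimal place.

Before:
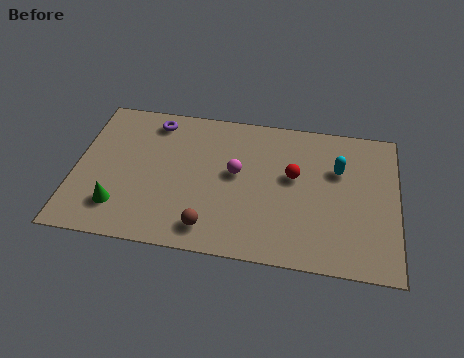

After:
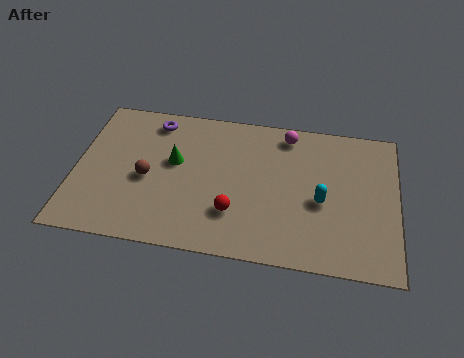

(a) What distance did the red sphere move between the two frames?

3.1

The red sphere moved from about (8.4, 4.3) to (6.2, 2.1), a distance of √(2.2² + 2.2²) ≈ 3.1.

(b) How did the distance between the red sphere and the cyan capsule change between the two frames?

+1.7

Before: roughly 1.8 units apart; after: 3.5. That's 1.7 units further apart.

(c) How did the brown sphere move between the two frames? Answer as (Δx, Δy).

(-2.5, 2.1)

The brown sphere was at about (5.3, 1.2) and moved to about (2.8, 3.3).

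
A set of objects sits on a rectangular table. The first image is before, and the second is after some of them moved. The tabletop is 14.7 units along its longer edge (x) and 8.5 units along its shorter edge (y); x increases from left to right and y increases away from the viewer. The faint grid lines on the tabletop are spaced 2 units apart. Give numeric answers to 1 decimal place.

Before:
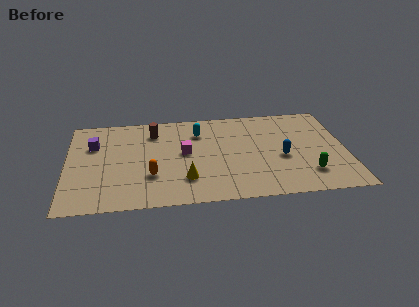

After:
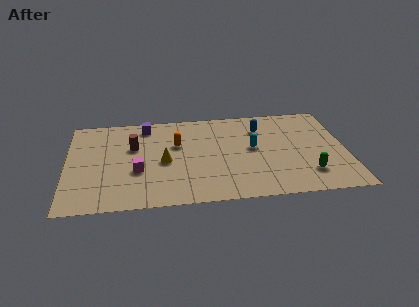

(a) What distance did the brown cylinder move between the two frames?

1.7

The brown cylinder was near (4.6, 6.7) before and (3.5, 5.4) after, so it travelled √(1.1² + 1.3²) ≈ 1.7 units.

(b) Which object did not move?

the green capsule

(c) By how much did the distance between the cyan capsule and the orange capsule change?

-0.4

They were about 4.5 units apart before and 4.1 after — 0.4 units closer together.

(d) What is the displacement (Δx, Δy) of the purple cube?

(2.8, 1.5)

From the two frames, the purple cube sits at roughly (1.4, 5.8) before and (4.2, 7.3) after.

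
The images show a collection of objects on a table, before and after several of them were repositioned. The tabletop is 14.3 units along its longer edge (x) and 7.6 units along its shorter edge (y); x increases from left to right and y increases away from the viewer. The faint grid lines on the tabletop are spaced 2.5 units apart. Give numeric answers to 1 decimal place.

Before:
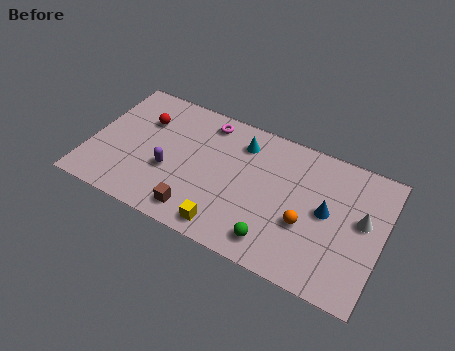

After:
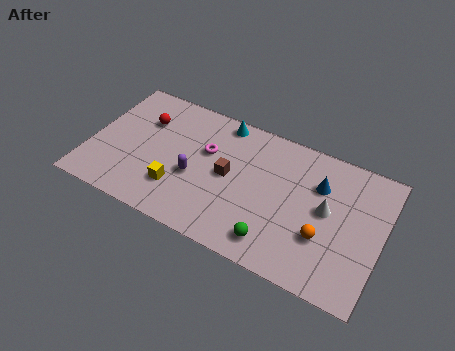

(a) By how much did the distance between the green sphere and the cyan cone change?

+1.2

Before: roughly 5.2 units apart; after: 6.4. That's 1.2 units further apart.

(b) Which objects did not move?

the red sphere and the green sphere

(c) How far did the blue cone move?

1.4

The blue cone was near (11.6, 4.0) before and (11.1, 5.3) after, so it travelled √(0.5² + 1.3²) ≈ 1.4 units.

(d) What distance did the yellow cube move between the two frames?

2.8

The yellow cube moved from about (7.1, 1.0) to (4.5, 2.1), a distance of √(2.6² + 1.1²) ≈ 2.8.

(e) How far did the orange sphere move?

0.9

The orange sphere moved from about (10.7, 2.9) to (11.6, 2.6), a distance of √(0.9² + 0.3²) ≈ 0.9.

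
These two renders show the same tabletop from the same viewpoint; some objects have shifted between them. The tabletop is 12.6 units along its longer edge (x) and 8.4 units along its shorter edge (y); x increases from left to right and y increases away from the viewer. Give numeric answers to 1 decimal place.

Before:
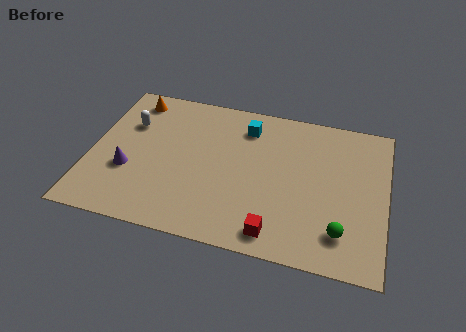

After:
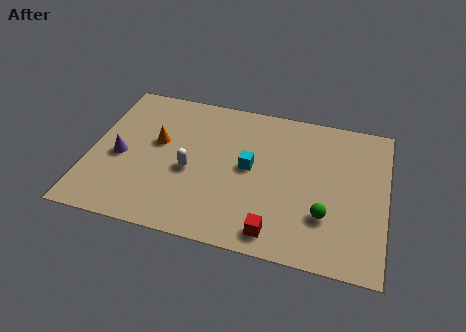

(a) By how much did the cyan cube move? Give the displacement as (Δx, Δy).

(0.3, -2.3)

The cyan cube started near (6.5, 6.7) and ended near (6.8, 4.4).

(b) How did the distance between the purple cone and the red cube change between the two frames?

+0.6

Before: roughly 6.7 units apart; after: 7.3. That's 0.6 units further apart.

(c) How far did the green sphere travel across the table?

1.0

From (10.8, 1.8) to (10.1, 2.5), the green sphere covered √(0.7² + 0.7²) ≈ 1.0 units.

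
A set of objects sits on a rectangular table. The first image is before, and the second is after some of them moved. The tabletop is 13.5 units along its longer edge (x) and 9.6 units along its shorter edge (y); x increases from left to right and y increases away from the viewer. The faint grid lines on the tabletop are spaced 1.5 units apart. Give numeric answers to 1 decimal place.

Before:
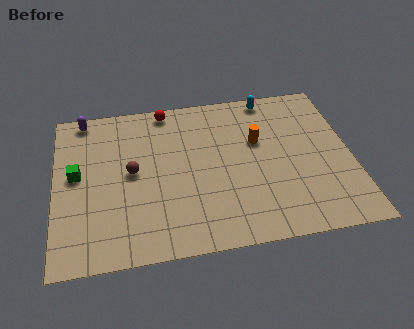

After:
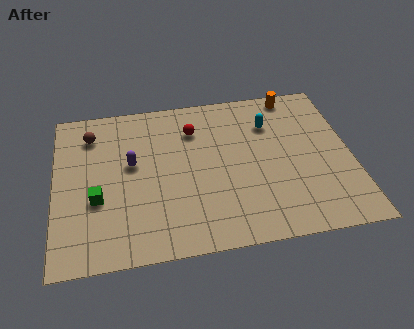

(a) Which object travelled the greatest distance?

the purple capsule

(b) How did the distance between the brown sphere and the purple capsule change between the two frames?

-1.5

They were about 4.3 units apart before and 2.8 after — 1.5 units closer together.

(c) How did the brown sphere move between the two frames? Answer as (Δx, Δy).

(-1.8, 2.6)

The brown sphere started near (3.5, 5.0) and ended near (1.7, 7.6).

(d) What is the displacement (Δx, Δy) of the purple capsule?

(2.1, -3.2)

From the two frames, the purple capsule sits at roughly (1.4, 8.7) before and (3.5, 5.5) after.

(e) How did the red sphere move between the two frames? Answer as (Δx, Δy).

(1.2, -1.5)

From the two frames, the red sphere sits at roughly (5.2, 8.7) before and (6.4, 7.2) after.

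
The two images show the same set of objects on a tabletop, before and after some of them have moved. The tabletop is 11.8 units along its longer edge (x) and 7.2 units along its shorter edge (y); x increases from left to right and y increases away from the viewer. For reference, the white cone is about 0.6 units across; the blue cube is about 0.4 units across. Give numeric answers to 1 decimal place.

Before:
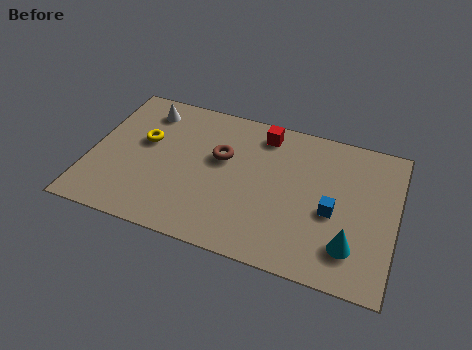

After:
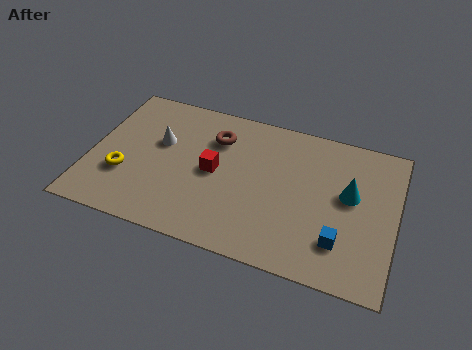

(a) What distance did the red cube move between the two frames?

3.0

The red cube moved from about (6.5, 6.1) to (4.8, 3.6), a distance of √(1.7² + 2.5²) ≈ 3.0.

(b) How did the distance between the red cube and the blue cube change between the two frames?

+1.1

They were about 4.2 units apart before and 5.3 after — 1.1 units further apart.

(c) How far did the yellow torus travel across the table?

2.0

The yellow torus was near (2.0, 4.3) before and (1.4, 2.4) after, so it travelled √(0.6² + 1.9²) ≈ 2.0 units.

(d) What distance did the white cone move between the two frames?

1.7

The white cone moved from about (1.9, 5.9) to (2.6, 4.4), a distance of √(0.7² + 1.5²) ≈ 1.7.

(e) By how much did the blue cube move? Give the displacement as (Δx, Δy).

(0.4, -1.3)

The blue cube started near (9.4, 3.1) and ended near (9.8, 1.8).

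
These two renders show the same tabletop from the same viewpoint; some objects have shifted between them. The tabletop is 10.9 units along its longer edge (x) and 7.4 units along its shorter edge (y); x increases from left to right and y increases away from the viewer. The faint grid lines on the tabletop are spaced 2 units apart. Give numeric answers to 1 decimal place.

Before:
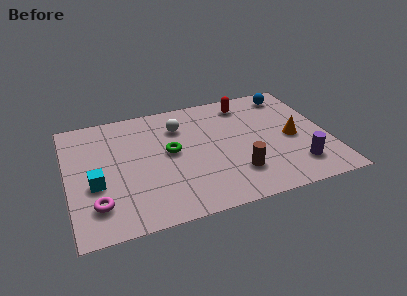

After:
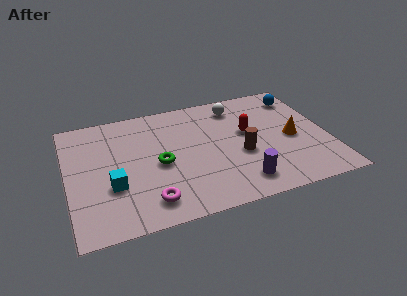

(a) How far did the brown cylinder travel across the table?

1.1

The brown cylinder was near (6.9, 1.9) before and (7.2, 3.0) after, so it travelled √(0.3² + 1.1²) ≈ 1.1 units.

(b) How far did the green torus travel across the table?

0.8

The green torus was near (4.3, 4.0) before and (3.8, 3.4) after, so it travelled √(0.5² + 0.6²) ≈ 0.8 units.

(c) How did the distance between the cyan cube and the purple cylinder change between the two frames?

-3.0

Before: roughly 8.4 units apart; after: 5.4. That's 3.0 units closer together.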